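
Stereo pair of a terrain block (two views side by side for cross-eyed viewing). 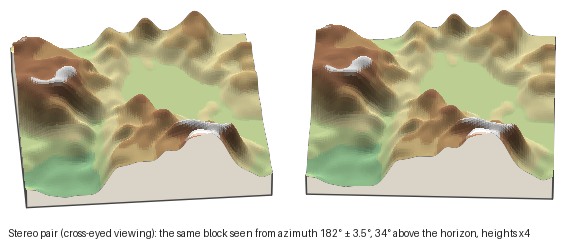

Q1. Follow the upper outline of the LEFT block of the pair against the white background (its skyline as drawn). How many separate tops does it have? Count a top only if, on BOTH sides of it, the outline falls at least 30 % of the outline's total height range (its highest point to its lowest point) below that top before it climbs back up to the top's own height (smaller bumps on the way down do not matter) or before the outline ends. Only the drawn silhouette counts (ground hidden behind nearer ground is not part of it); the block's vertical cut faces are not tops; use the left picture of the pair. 0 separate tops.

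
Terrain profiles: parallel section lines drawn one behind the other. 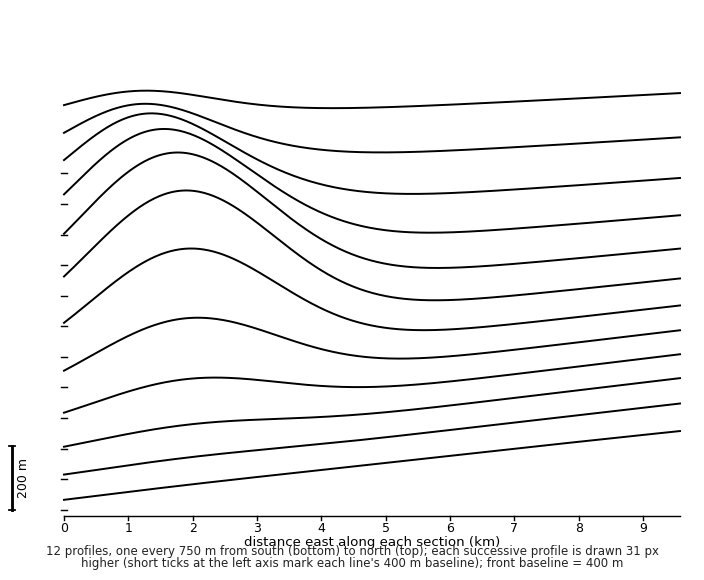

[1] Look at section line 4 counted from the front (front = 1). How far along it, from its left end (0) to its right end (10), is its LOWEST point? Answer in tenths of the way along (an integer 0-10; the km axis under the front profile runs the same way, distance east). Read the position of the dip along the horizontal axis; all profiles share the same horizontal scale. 0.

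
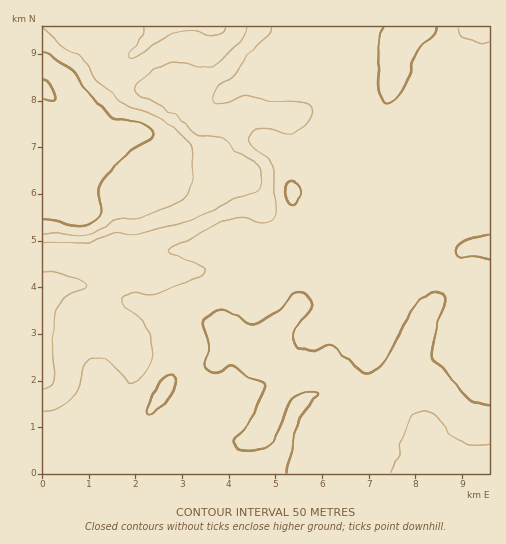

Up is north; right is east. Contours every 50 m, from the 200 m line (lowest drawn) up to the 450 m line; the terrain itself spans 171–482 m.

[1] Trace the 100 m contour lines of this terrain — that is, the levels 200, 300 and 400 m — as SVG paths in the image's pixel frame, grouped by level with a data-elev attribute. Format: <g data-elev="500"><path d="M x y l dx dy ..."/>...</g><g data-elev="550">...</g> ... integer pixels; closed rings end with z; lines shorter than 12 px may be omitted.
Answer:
<g data-elev="200"><path d="M43 100l9 2 2-2 1-3-5-14-4-3-3 0"/><path d="M43 51l30 20 15 22 22 23 6 3 15 1 8 2 11 6 3 6-2 3-23 16-26 26-3 11 2 21-2 6-4 4-8 4-9 1-25-6-10-1"/></g><g data-elev="300"><path d="M43 271l27 5 14 6 3 4-4 3-17 7-8 9-2 11-3 31 1 32-4 7-7 3"/><path d="M247 27l-2 8-6 8-13 13-12 8-10 4-23-5-15 1-19 10-9 9-3 5 4 6 33 19 22 18 8 4 21 3 13 12 18 12 6 7 2 6 0 9-4 7-5 3-21 5-41 21-53 14-7 1-17-1-33 9-38 0"/></g><g data-elev="400"><path d="M147 414l3 0 7-4 14-14 5-12 0-5-2-4-3 0-5 2-9 10-7 14z"/><path d="M489 404l-11-1-10-4-22-27-14-14 0-8 4-20 9-29 0-6-3-3-5-1-7 2-11 8-14 21-22 41-7 8-8 3-7-2-29-26-5 0-11 4-7 0-7-1-6-4-3-7 1-8 13-14 3-8-1-10-7-5-5-1-5 2-13 17-24 13-8-1-20-12-7-1-6 1-7 6-3 7 5 21-4 18 2 7 4 3 4 0 13-7 5 0 14 10 15 6 2 4-1 6-16 34-13 14-1 3 3 4 7 3 8 1 9-1 7-3 8-10 11-28 7-10 11-6 9-1 4 1 0 3-13 17-6 14-11 46"/><path d="M489 235l-25 6-6 5-2 6 1 4 3 2 14-1 15 3"/><path d="M291 205l4 0 2-2 5-10-2-8-7-4-4 2-3 7 1 9z"/><path d="M384 27l-6 18 1 21-1 18 4 15 2 3 4 1 7-4 8-9 5-11 8-26 5-7 13-11 2-8"/></g>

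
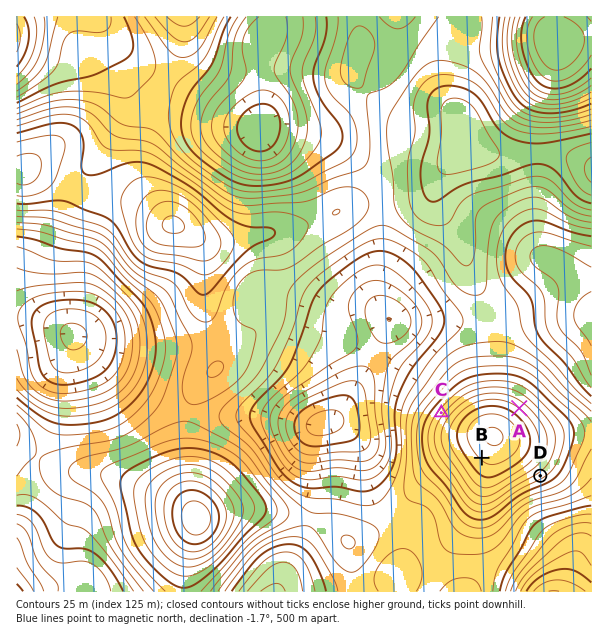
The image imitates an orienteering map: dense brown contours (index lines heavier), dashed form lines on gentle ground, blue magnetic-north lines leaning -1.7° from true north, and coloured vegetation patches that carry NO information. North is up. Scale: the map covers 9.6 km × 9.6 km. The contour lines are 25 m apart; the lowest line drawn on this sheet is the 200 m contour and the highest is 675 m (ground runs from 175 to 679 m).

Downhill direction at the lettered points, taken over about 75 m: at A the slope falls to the NE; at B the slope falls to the SW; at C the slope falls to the NW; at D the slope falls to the SE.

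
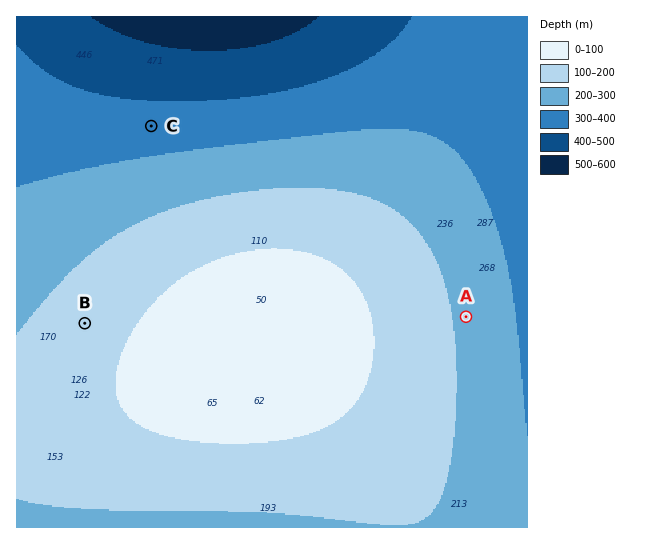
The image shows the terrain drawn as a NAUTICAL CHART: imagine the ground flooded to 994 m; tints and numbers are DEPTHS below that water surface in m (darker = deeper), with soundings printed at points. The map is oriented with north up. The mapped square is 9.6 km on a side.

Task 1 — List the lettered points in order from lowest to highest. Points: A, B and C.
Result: C A B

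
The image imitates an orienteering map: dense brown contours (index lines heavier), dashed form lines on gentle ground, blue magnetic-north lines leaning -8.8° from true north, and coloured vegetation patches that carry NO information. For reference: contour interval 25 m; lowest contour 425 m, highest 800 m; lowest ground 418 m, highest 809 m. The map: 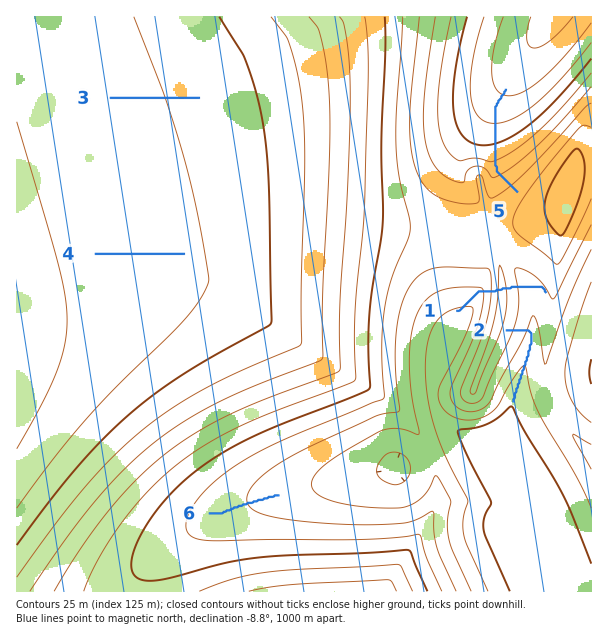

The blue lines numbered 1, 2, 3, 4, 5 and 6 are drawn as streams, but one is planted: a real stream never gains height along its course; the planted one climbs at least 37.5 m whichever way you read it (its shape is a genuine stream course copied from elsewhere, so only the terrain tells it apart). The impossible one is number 1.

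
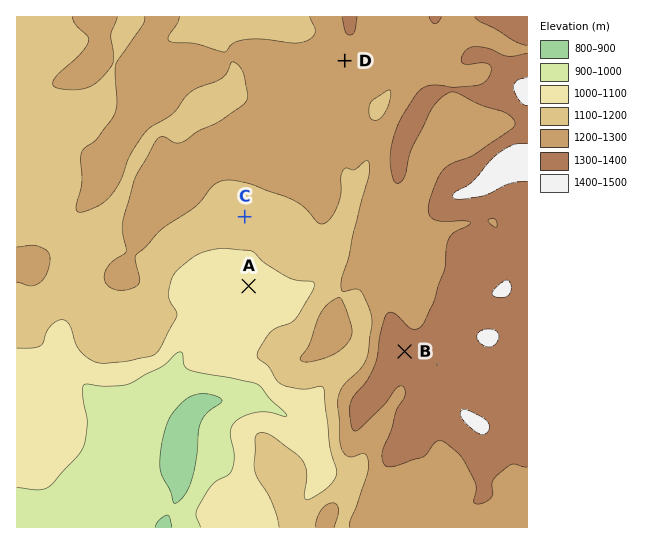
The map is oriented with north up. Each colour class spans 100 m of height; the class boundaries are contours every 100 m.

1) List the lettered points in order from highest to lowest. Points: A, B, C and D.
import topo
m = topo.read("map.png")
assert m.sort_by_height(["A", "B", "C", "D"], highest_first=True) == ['B', 'D', 'C', 'A']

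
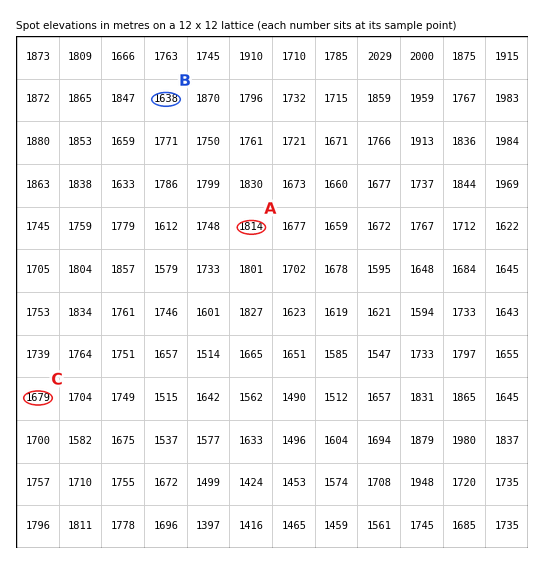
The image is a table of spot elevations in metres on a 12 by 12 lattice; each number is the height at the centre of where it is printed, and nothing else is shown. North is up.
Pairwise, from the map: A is above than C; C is above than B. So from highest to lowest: A C B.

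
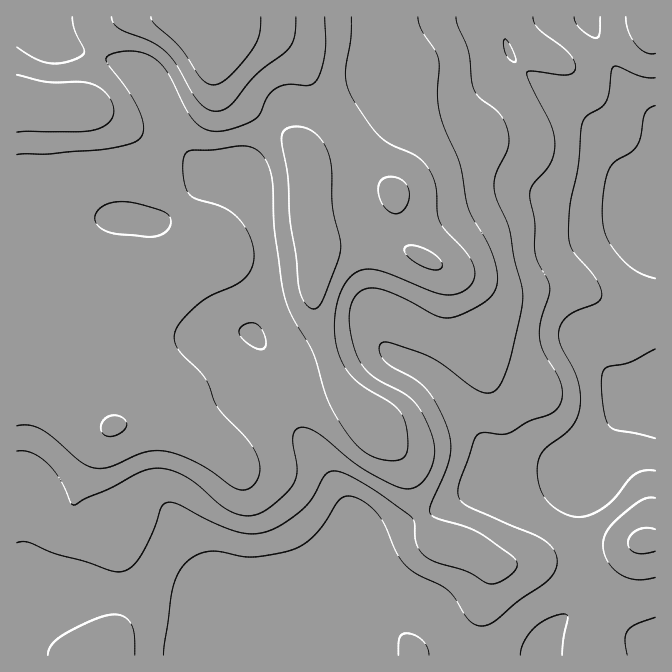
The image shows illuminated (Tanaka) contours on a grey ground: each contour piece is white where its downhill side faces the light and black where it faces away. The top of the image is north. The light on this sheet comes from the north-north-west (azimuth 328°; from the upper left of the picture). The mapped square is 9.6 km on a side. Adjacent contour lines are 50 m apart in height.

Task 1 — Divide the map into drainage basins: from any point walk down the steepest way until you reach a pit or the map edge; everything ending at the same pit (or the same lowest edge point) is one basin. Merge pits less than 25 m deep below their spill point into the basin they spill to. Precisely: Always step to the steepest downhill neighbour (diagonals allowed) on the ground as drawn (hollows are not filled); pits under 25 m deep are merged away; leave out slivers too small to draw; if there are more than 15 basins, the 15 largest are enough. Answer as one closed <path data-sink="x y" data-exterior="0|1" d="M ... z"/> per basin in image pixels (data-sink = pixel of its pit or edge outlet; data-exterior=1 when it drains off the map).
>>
<path data-sink="655 220" data-exterior="1" d="M655 16l-639 1 1 639 397 0 6-7 34-16 17-15 13-21 7-29-2-4-7-8-14-8 13-6 18-34 9-23 0-25-4-13-1-27-5-18-17-34-20-23-8-15-4-13 0-32-3-12-7-6 66 24 22 0 25-5 15 0 15 3 38 19 36 0z"/><path data-sink="655 398" data-exterior="1" d="M444 268l-3 0 5 5 3 12 2 40 7 15 20 23 16 30 9 27 1 27 4 13 0 25-9 23-18 34-13 6 30 16 20 0 61-13 36-3 27-7 13 0 1-231-36-2-38-19-15-3-15 0-25 5-22 0-48-17z"/><path data-sink="655 645" data-exterior="1" d="M655 541l-13 0-27 7-36 3-61 13-20 0-11-5 4 9-2 14-11 28-20 19-38 20-6 6 241 1z"/><path data-sink="242 177" data-exterior="0" d="M215 61l-2 1 0 13-7 20-7 9-12 9-35 15-15 0-19-9-4 1 11 6 19 17 34 54 38 35 7 13 1 13 8-5 45-5 35-9 1-4-5-20-2-50-8-20-23-22-31-19-20-17-5-9z"/>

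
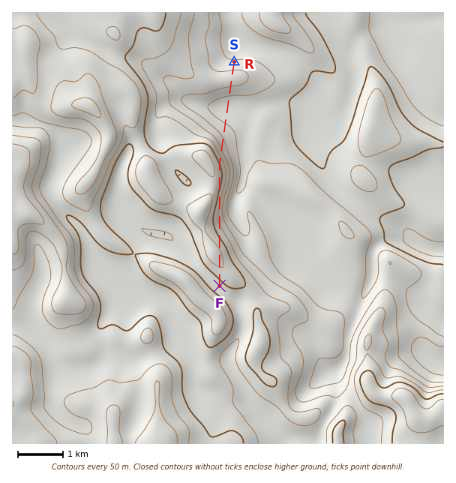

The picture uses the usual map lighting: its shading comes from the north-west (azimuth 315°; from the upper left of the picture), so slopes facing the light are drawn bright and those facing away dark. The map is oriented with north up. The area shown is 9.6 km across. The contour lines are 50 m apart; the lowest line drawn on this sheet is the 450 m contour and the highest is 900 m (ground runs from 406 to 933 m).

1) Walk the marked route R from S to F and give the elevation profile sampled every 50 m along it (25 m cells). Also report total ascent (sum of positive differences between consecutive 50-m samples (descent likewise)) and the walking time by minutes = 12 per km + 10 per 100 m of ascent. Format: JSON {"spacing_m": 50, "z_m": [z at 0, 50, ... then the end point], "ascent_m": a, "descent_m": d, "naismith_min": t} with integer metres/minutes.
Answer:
{"spacing_m": 50, "z_m": [562, 573, 584, 594, 603, 611, 616, 619, 619, 616, 609, 601, 589, 577, 564, 552, 542, 534, 528, 525, 523, 523, 525, 527, 530, 534, 540, 546, 553, 560, 568, 576, 583, 590, 598, 605, 613, 622, 632, 643, 657, 672, 688, 705, 723, 739, 752, 761, 767, 771, 773, 774, 773, 771, 767, 762, 756, 749, 741, 734, 727, 719, 713, 706, 699, 692, 687, 684, 682, 683, 686, 691, 697, 704, 712, 720, 728, 736, 745, 755, 765, 776, 786, 795, 802, 807, 811, 813, 813, 811, 808, 803, 797, 789, 781, 771, 761, 751, 742, 735, 730], "ascent_m": 438, "descent_m": 269, "naismith_min": 104}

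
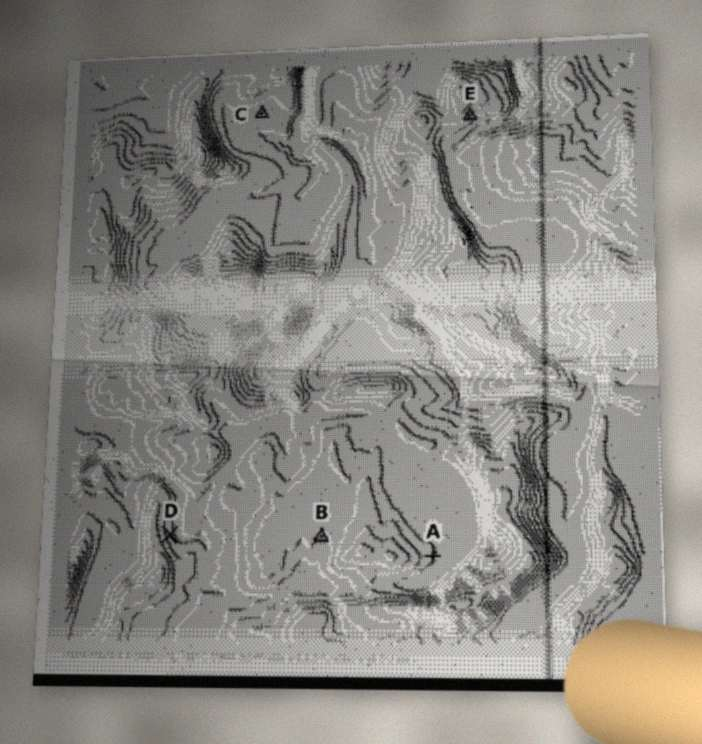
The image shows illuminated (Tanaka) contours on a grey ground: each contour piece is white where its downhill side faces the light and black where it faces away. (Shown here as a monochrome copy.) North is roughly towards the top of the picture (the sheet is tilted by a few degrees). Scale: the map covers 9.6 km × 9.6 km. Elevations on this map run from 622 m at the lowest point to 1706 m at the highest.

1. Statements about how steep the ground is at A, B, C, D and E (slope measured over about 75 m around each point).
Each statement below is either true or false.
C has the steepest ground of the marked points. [false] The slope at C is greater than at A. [false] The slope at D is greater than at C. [true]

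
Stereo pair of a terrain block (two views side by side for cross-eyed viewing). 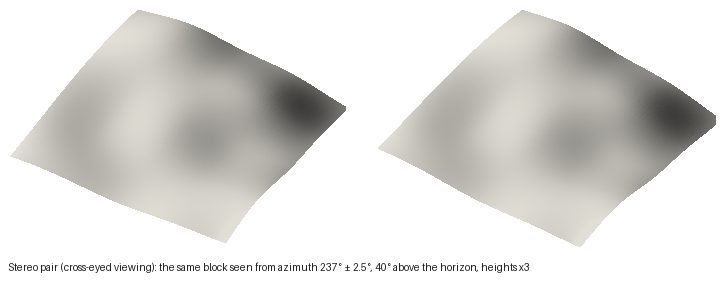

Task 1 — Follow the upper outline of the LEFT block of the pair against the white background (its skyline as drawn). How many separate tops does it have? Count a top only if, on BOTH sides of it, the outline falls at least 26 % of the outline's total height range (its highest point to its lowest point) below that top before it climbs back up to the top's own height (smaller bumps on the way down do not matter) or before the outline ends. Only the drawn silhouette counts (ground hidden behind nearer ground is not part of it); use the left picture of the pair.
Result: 1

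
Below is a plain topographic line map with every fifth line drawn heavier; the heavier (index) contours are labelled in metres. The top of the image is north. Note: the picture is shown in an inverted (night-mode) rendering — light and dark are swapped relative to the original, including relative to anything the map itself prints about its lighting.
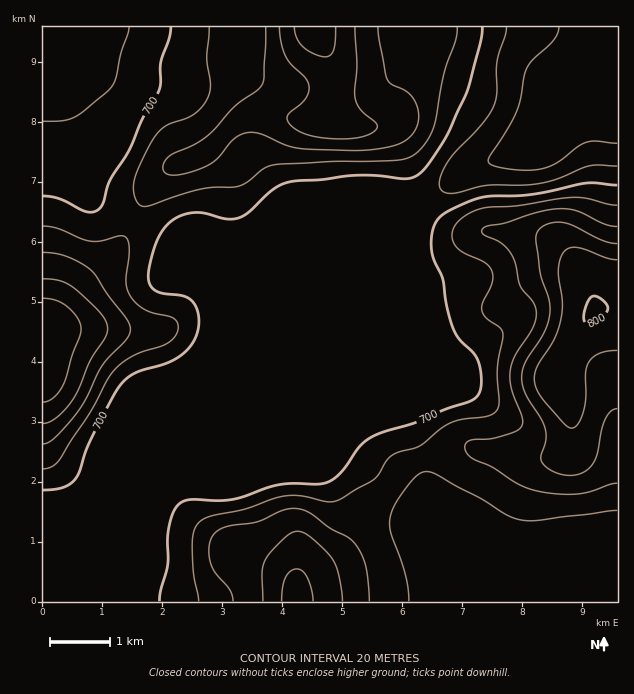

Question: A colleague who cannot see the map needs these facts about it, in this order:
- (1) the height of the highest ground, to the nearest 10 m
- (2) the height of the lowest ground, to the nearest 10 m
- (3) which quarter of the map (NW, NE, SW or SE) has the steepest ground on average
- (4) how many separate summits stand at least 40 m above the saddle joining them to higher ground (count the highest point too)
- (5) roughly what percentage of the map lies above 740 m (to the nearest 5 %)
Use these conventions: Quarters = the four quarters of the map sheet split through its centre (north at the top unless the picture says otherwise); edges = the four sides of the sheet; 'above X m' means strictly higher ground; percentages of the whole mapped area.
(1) About 800 m is the highest elevation on the sheet.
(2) About 650 m is the lowest elevation on the sheet.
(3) The north-east quarter is the steepest part of the map.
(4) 4 summits rise at least 40 m above their surroundings.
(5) Roughly 20 % of the ground is higher than 740 m.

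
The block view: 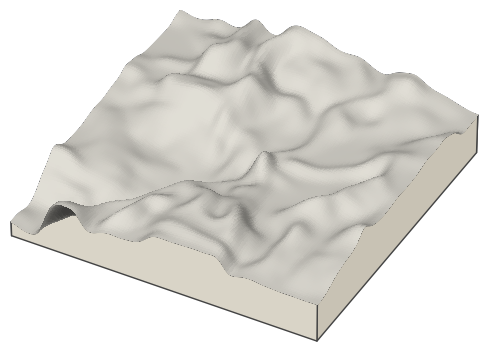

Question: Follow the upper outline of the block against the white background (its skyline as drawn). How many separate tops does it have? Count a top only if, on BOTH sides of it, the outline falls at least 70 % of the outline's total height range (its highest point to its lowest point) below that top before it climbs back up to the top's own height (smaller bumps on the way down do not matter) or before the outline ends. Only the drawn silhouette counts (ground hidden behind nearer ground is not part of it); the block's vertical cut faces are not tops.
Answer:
0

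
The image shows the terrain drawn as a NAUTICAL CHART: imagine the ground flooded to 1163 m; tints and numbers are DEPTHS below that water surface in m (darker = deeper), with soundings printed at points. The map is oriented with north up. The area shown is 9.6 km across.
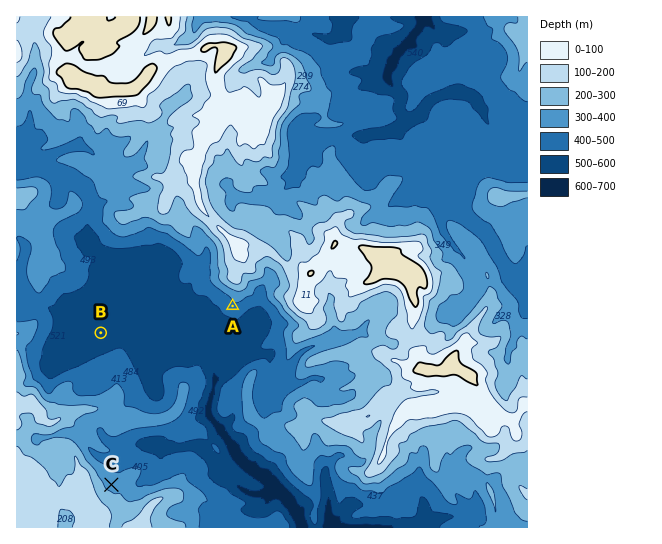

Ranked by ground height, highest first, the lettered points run C A B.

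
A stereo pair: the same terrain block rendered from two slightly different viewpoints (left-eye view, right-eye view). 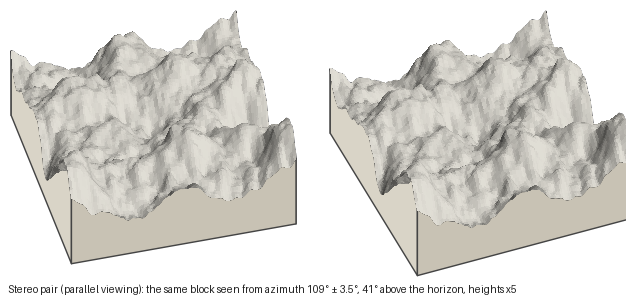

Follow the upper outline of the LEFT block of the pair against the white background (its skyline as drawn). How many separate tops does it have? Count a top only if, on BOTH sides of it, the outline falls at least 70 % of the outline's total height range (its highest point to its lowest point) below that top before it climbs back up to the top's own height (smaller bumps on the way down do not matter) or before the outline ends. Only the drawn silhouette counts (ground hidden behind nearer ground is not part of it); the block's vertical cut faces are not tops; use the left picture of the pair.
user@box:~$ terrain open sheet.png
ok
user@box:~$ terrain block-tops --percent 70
0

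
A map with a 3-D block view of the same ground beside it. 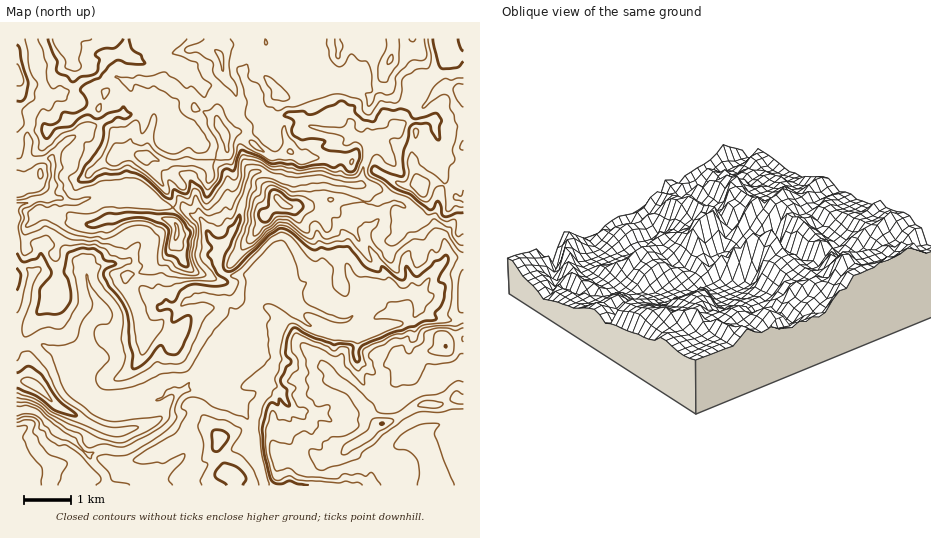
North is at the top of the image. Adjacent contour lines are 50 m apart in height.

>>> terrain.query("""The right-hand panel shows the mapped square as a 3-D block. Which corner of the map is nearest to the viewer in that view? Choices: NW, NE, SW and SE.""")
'SE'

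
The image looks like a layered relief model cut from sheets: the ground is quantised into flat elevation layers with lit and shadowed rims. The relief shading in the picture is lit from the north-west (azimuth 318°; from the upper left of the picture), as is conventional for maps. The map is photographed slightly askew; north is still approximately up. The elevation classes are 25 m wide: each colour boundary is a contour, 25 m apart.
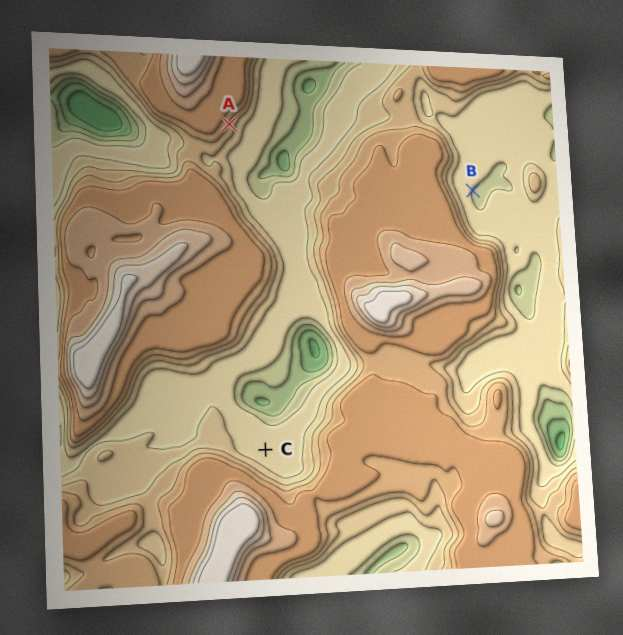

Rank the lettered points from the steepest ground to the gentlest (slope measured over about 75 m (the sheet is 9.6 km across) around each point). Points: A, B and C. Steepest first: A B C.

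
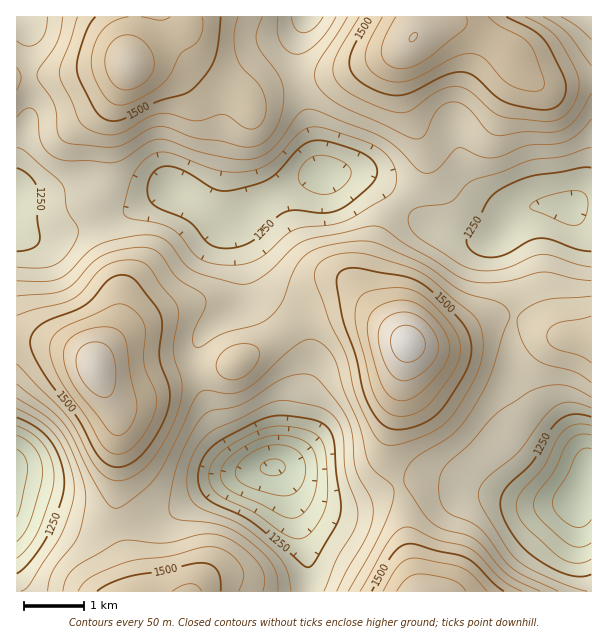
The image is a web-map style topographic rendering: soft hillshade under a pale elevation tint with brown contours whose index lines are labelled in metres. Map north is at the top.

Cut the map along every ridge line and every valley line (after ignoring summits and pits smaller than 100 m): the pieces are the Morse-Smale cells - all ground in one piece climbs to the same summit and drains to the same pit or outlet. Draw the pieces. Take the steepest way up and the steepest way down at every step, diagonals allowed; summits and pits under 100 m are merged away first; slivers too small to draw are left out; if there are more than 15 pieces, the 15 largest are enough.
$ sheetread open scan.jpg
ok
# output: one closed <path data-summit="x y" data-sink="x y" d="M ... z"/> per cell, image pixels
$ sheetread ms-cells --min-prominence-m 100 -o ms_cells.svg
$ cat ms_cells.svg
<path data-summit="129 63" data-sink="323 174" d="M185 30l-42 24-15 11-19 57-3 55-10 27 3 18 26-8 43-24 8 0 48 32 12 0 30-23 37-19 19-7-6-14-16-76-7-1-23 6-13 6-9 8-11-11-34-21-11-11-10-15z"/><path data-summit="408 344" data-sink="576 500" d="M515 318l-27 1-32 17-24 7-24 1-10 60-8 33-2 13 2 12 9 24 21-6 17 0 88 24 38 0 14-4 7-24 8-5 0-132-35-3-24-12z"/><path data-summit="413 38" data-sink="569 207" d="M450 20l-13 2-17 8-12 14-6 13 1 38 6 19 12 24 5 17-2 16-8 14-14 18 18 17 15 9 32 11 21 0 12-6 19-22 8-4 15-3 27 3 9-4 13-2 1-122-19 0-16 5-15 0-15-9-16-23-8-7-36-21z"/><path data-summit="96 368" data-sink="323 174" d="M176 190l-8 0-43 24-27 8 20 57 2 36-8 21-16 26 0 6 8 18 15 10 13 0 45-18 57-14 64-43 0-3-7-8-24-14-11-9-18-53 0-13-14 1z"/><path data-summit="408 344" data-sink="569 207" d="M591 202l-13 2-9 4-18-3-24 3-8 4-19 22-12 6-21 0-32-11-15-9-19-18-15 17-8 20-11 39 1 13 12 21 28 31 24 0 12-3 50-22 27 1 42 18 28 1z"/><path data-summit="96 368" data-sink="273 467" d="M299 320l-24 18-41 26-57 14-45 18-13 0-15-9 11 23 3 13 0 56-3 28 2 21 47-11 58-36 20-7 24-6 9 0 8-6 9-15 4-13 5-33 9-29-2-25z"/><path data-summit="422 591" data-sink="576 500" d="M591 472l-7 4-7 24-14 4-38 0-88-24-17 0-19 4-3 2 6 21 4 39 10 45 173 1z"/><path data-summit="408 344" data-sink="273 467" d="M353 306l-24 2-21 8-8 5 8 26 2 25-9 29-3 25-6 21-9 15-7 5 29 29 24 9 27-1 42-19-8-23-2-12 2-13 8-33 10-62-33-26z"/><path data-summit="189 591" data-sink="273 467" d="M276 468l-10 0-29 7-18 7-40 28-15 7-45 11-1 5 14 43 1 15 173 1 2-7-1-31-19-68-5-10z"/><path data-summit="96 368" data-sink="17 470" d="M30 340l-14 1 0 165 71 23 26 0 3-2-1-20 3-28 0-56-8-24-12-22-4-14-5-5-27-12z"/><path data-summit="408 344" data-sink="323 174" d="M360 174l-42 0-15 6-49 26-16 15-2 7 20 59 11 9 24 14 8 10 30-12 24-2 18 7 27 21 0-2-24-29-6-12-1-13 13-47 6-12 14-18-19-17z"/><path data-summit="129 63" data-sink="17 201" d="M128 64l-63 10-44 2-5 2 1 152 19 8 12 0 50-17-2-17 10-27 3-55 19-54z"/><path data-summit="413 38" data-sink="323 174" d="M405 46l-15 9-31 12-29 9-30 5 0 8 20 82 3 3 42 1 16 9 20 18 19-22 6-16-2-17-15-33-6-19-1-38z"/><path data-summit="96 368" data-sink="17 201" d="M98 222l-50 16-12 0-20-7 0 108 46 7 19 8 8 4 6 8 5-13 16-26 4-12-2-36z"/><path data-summit="422 591" data-sink="273 467" d="M281 470l-1 3 4 6 6 16 17 59 1 38 110-1-10-45-5-48-5-12-42 18-27 1-24-9z"/>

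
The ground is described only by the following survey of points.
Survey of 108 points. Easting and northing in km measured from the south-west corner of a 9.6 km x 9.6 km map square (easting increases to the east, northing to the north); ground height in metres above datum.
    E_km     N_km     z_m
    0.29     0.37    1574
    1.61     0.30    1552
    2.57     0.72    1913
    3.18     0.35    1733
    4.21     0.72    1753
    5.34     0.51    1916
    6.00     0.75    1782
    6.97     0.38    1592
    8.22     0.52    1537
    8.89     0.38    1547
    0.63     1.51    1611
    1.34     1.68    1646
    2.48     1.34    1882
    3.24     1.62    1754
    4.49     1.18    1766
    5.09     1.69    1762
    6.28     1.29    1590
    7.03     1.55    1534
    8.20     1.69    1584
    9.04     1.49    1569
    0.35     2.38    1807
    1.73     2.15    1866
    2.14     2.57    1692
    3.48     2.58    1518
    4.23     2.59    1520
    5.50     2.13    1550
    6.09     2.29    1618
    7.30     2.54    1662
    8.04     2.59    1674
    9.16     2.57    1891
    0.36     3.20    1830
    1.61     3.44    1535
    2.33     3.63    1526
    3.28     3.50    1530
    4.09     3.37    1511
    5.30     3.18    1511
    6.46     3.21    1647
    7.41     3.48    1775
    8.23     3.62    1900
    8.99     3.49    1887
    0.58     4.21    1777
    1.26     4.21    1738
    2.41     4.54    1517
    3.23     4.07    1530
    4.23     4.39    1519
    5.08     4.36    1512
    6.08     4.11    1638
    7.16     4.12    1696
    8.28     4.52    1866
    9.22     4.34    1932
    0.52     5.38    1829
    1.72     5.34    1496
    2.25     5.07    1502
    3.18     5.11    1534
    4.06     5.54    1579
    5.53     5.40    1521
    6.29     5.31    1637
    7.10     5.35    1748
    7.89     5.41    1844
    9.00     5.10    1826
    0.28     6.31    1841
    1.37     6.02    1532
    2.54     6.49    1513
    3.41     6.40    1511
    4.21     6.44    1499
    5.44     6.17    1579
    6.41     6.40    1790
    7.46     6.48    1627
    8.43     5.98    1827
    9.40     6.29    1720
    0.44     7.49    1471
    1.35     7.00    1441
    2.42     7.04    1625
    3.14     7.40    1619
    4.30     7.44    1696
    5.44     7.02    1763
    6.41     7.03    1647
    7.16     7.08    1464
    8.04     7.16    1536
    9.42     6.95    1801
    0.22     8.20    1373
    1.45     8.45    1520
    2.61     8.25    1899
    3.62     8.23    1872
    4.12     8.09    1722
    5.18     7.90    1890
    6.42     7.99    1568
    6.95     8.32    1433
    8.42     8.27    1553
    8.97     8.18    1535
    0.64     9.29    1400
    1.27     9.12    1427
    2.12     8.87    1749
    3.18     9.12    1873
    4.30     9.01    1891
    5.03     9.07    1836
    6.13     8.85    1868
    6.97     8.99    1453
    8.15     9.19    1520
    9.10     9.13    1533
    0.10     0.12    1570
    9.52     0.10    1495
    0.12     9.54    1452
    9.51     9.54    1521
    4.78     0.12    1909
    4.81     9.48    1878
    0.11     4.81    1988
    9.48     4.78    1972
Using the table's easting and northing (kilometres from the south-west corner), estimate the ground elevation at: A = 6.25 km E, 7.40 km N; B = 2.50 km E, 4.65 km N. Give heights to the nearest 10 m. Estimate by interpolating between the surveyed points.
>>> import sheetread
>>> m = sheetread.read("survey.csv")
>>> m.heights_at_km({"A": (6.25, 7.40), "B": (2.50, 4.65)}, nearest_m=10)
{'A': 1690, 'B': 1510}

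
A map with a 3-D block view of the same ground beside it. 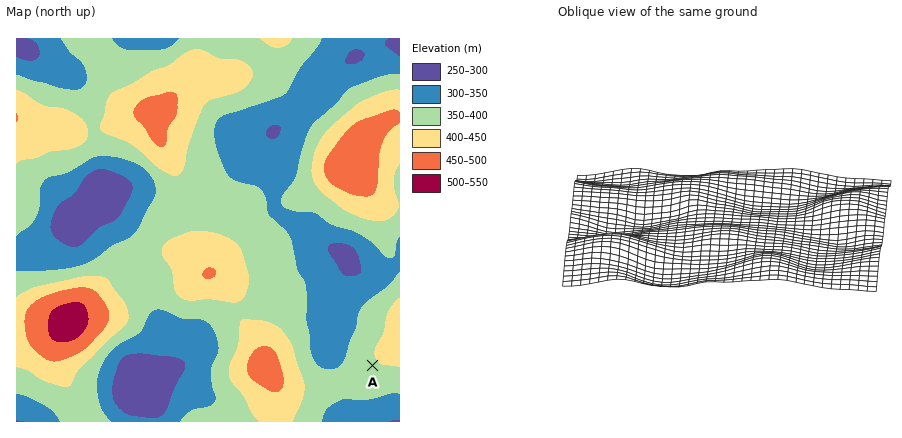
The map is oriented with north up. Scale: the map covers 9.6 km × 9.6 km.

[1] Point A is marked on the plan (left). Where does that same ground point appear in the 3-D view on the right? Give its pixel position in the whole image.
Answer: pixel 856 266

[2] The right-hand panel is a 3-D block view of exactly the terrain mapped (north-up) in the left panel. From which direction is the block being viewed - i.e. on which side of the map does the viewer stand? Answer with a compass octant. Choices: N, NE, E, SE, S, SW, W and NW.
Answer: S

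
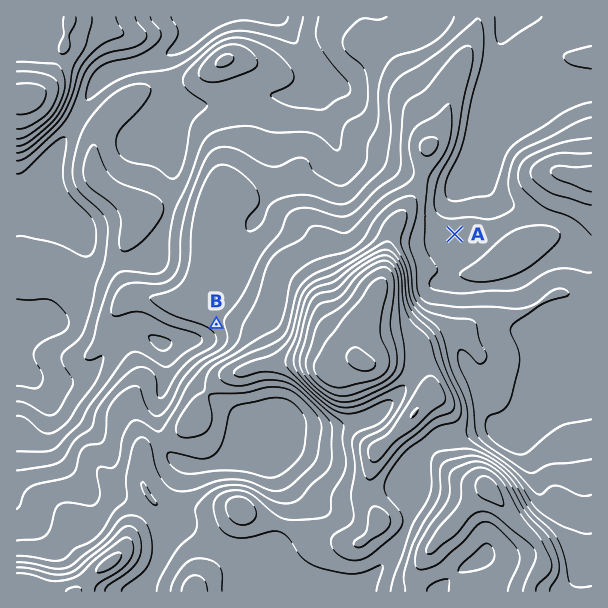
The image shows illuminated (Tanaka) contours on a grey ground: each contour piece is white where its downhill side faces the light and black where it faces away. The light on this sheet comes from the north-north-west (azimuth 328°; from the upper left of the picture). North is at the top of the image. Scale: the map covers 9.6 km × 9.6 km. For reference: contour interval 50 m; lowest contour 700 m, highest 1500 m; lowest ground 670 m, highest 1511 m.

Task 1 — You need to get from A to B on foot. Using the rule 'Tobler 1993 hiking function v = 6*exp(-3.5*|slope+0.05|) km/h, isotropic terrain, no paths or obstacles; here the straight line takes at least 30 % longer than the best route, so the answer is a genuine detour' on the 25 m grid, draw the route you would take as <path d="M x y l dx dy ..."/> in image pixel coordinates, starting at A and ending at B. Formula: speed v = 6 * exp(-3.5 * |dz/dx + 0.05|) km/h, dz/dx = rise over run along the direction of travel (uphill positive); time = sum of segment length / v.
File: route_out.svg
<path d="M455 234l-47 0-9 5-12 0-54 27-16 0-30 15-3 3-18 9-11 10-36 18-3 3"/>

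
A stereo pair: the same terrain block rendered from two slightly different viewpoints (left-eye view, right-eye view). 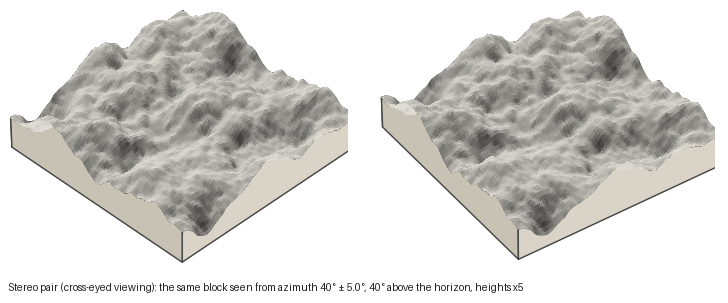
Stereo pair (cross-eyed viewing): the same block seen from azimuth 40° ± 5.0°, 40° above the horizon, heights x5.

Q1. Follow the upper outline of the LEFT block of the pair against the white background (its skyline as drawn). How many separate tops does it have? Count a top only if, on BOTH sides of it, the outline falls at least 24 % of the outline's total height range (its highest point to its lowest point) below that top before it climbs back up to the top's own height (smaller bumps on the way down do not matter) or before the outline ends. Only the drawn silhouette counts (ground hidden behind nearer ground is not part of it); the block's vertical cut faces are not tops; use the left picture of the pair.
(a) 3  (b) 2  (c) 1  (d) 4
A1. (c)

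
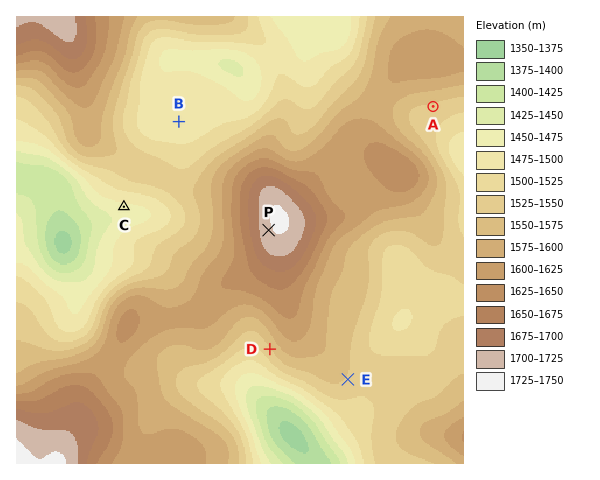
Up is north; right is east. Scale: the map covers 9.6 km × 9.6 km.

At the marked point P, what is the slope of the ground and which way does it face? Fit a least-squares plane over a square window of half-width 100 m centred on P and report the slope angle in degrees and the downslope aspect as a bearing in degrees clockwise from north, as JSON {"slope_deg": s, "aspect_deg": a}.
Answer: {"slope_deg": 4, "aspect_deg": 256}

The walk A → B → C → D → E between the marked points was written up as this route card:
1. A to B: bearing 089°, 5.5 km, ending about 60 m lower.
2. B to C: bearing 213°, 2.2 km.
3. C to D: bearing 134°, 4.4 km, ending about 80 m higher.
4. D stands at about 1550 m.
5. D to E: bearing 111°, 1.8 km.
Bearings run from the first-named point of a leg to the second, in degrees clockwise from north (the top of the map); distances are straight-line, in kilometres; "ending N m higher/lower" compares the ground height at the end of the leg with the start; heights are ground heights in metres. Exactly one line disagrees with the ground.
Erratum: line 1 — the bearing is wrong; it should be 267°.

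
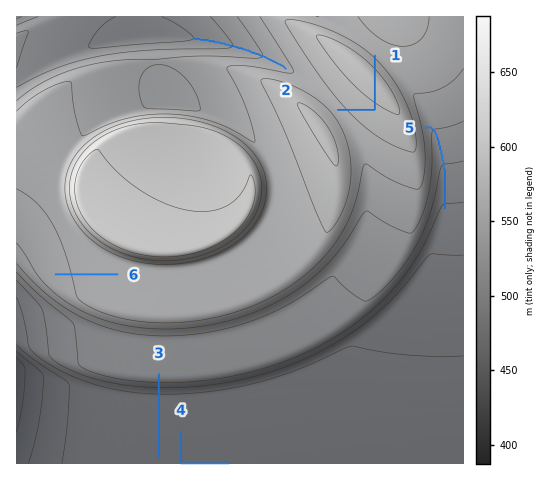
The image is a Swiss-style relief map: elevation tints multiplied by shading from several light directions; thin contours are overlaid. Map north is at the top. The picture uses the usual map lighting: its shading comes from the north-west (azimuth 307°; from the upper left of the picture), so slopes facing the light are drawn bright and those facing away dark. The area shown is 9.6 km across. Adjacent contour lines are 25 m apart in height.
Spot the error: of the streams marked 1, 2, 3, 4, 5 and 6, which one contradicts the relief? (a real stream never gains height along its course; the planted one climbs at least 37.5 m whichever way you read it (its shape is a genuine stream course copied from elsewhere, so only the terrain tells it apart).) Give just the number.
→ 1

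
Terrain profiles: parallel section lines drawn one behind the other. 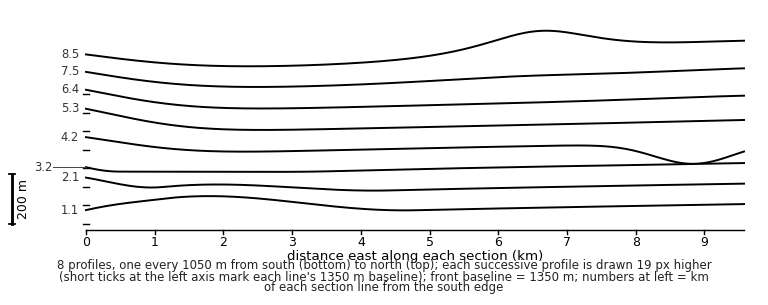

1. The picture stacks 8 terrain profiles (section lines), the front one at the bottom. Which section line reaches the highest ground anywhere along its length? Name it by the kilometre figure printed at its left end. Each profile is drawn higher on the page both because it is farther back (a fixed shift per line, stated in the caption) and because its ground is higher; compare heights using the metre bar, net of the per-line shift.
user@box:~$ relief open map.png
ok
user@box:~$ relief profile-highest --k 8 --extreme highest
8.5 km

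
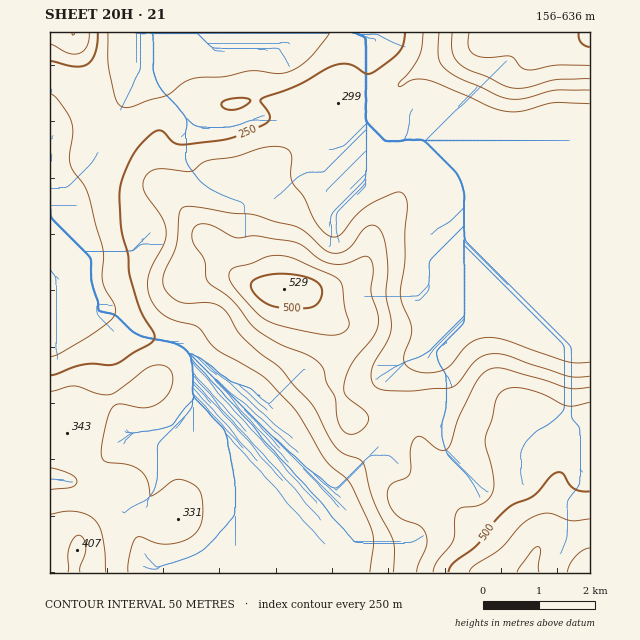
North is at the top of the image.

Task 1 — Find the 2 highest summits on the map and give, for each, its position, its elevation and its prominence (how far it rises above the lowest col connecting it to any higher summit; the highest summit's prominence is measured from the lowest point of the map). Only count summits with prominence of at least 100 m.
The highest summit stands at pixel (284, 289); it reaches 529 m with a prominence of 142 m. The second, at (77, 550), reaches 407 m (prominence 130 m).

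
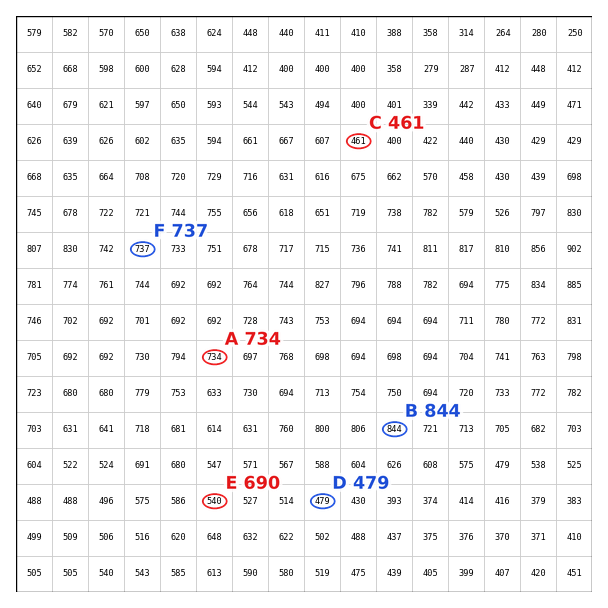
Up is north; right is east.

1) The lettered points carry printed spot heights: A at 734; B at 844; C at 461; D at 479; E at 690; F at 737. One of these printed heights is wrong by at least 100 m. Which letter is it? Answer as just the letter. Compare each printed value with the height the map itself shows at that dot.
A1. E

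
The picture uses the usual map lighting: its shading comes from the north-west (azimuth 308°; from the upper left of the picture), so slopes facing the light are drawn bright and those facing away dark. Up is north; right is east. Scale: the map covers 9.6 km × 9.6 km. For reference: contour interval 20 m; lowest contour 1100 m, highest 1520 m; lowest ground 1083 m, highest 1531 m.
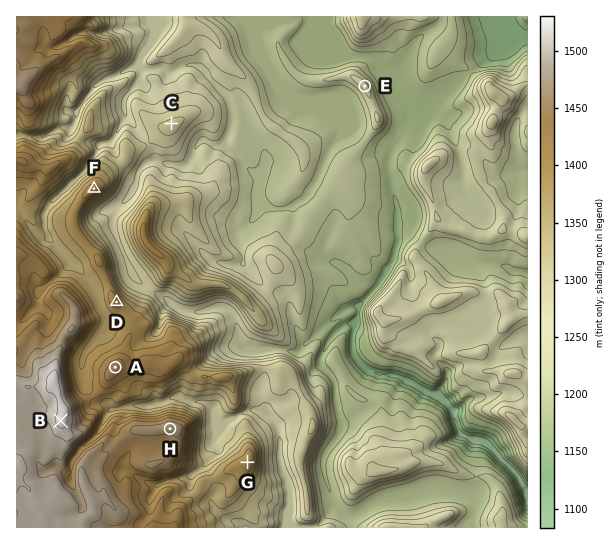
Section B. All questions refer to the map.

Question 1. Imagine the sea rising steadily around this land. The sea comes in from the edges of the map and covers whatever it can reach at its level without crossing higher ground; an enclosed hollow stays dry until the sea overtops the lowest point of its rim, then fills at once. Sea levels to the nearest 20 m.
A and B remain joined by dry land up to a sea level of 1400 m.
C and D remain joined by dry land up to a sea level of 1280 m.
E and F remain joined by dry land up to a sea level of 1200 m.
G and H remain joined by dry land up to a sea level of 1360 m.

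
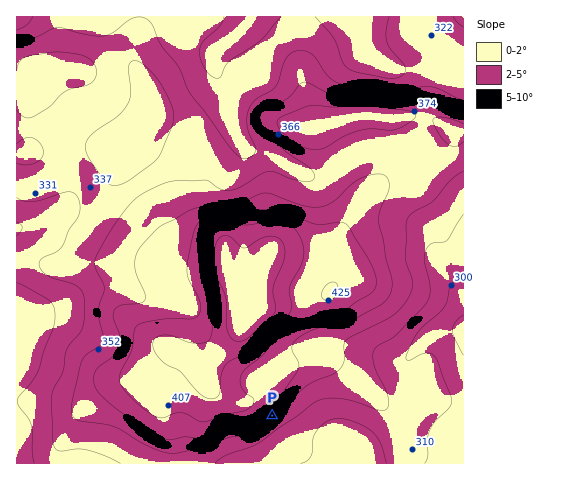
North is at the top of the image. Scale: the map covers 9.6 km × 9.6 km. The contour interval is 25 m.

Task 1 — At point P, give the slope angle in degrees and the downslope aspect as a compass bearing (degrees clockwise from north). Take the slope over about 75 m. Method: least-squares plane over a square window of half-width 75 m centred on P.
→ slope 7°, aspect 140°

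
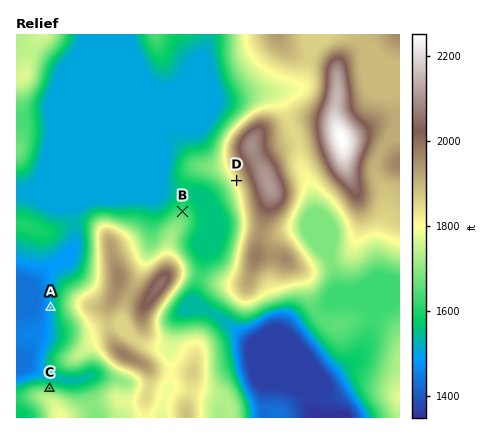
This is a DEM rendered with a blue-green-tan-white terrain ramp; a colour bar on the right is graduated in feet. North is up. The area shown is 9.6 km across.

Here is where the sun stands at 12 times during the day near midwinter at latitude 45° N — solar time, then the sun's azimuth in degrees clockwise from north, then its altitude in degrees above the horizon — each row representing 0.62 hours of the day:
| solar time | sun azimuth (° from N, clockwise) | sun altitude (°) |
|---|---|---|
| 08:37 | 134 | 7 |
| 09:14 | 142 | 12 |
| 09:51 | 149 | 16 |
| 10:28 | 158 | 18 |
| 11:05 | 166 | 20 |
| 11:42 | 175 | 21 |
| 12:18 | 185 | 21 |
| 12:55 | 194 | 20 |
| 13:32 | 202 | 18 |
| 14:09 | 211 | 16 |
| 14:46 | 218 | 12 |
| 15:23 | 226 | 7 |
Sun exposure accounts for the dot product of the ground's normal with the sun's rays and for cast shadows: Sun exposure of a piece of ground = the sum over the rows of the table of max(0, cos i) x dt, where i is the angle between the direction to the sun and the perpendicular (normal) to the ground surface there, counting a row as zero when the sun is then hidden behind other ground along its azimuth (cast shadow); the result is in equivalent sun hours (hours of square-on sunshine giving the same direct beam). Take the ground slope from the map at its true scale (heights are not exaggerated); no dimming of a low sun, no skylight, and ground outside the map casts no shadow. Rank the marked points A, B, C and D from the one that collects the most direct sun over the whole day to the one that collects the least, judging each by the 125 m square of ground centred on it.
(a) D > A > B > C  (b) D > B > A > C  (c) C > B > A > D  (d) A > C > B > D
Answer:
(a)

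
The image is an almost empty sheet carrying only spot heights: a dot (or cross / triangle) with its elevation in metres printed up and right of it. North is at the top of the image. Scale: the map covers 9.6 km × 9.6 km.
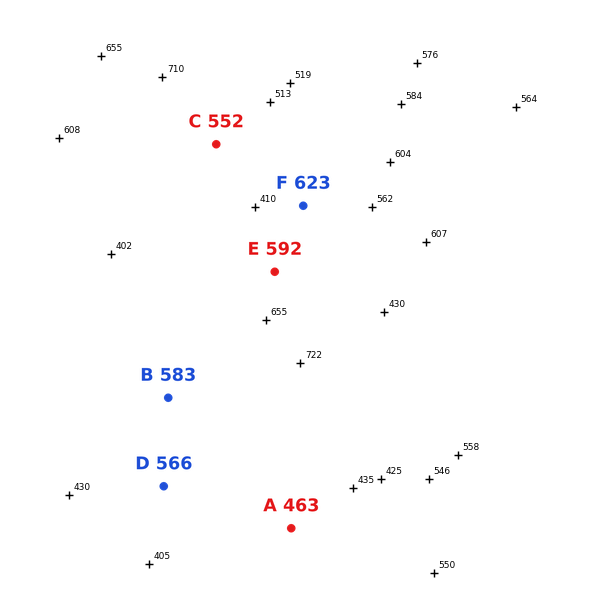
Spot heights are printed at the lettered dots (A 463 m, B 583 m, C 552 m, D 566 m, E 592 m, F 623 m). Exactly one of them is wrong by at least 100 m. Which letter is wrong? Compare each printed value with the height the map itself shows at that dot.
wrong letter F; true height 498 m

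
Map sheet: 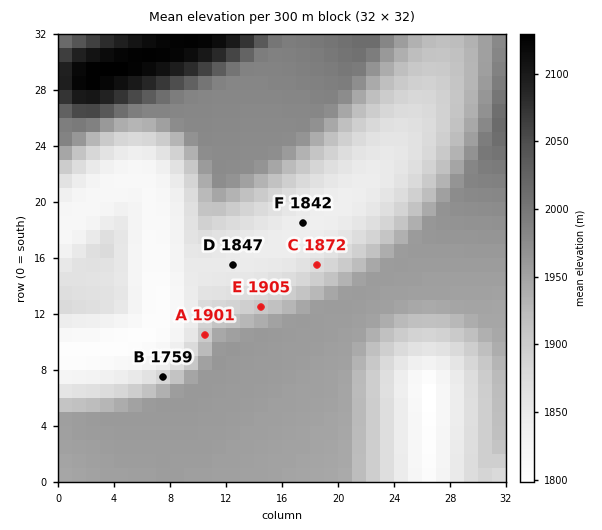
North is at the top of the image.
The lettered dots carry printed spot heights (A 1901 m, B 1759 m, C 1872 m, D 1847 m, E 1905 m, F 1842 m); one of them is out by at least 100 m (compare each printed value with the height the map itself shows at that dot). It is B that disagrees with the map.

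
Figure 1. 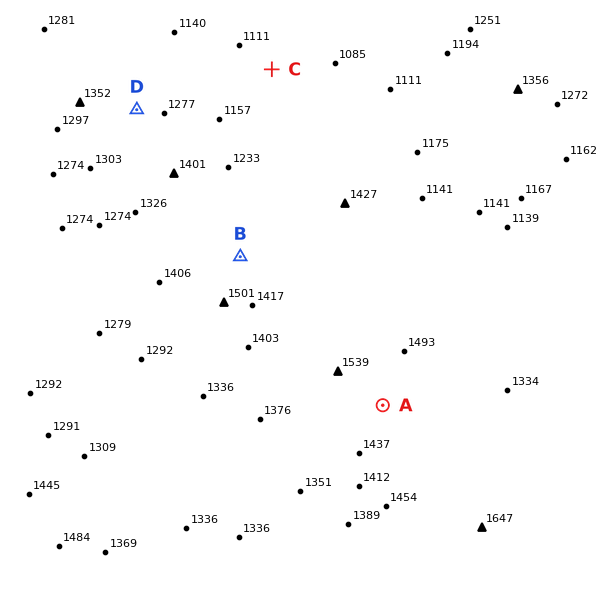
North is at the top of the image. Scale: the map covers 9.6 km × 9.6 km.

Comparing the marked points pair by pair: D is higher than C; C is lower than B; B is lower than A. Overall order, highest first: A B D C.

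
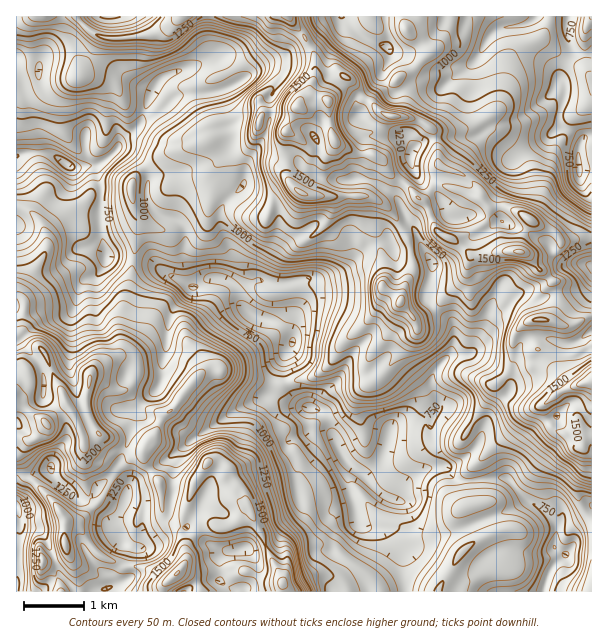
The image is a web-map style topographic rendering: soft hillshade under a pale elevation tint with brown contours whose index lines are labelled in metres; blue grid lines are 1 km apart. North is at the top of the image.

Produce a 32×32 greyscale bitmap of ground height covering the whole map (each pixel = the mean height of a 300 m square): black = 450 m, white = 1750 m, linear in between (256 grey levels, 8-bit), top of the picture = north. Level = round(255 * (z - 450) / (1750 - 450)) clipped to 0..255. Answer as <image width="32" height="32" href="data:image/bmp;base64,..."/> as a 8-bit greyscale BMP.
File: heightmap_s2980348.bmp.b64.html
<image width="32" height="32" href="data:image/bmp;base64,Qk02CAAAAAAAADYEAAAoAAAAIAAAACAAAAABAAgAAAAAAAAEAAATCwAAEwsAAAABAAAAAAAAAAAAAAEBAQACAgIAAwMDAAQEBAAFBQUABgYGAAcHBwAICAgACQkJAAoKCgALCwsADAwMAA0NDQAODg4ADw8PABAQEAAREREAEhISABMTEwAUFBQAFRUVABYWFgAXFxcAGBgYABkZGQAaGhoAGxsbABwcHAAdHR0AHh4eAB8fHwAgICAAISEhACIiIgAjIyMAJCQkACUlJQAmJiYAJycnACgoKAApKSkAKioqACsrKwAsLCwALS0tAC4uLgAvLy8AMDAwADExMQAyMjIAMzMzADQ0NAA1NTUANjY2ADc3NwA4ODgAOTk5ADo6OgA7OzsAPDw8AD09PQA+Pj4APz8/AEBAQABBQUEAQkJCAENDQwBEREQARUVFAEZGRgBHR0cASEhIAElJSQBKSkoAS0tLAExMTABNTU0ATk5OAE9PTwBQUFAAUVFRAFJSUgBTU1MAVFRUAFVVVQBWVlYAV1dXAFhYWABZWVkAWlpaAFtbWwBcXFwAXV1dAF5eXgBfX18AYGBgAGFhYQBiYmIAY2NjAGRkZABlZWUAZmZmAGdnZwBoaGgAaWlpAGpqagBra2sAbGxsAG1tbQBubm4Ab29vAHBwcABxcXEAcnJyAHNzcwB0dHQAdXV1AHZ2dgB3d3cAeHh4AHl5eQB6enoAe3t7AHx8fAB9fX0Afn5+AH9/fwCAgIAAgYGBAIKCggCDg4MAhISEAIWFhQCGhoYAh4eHAIiIiACJiYkAioqKAIuLiwCMjIwAjY2NAI6OjgCPj48AkJCQAJGRkQCSkpIAk5OTAJSUlACVlZUAlpaWAJeXlwCYmJgAmZmZAJqamgCbm5sAnJycAJ2dnQCenp4An5+fAKCgoAChoaEAoqKiAKOjowCkpKQApaWlAKampgCnp6cAqKioAKmpqQCqqqoAq6urAKysrACtra0Arq6uAK+vrwCwsLAAsbGxALKysgCzs7MAtLS0ALW1tQC2trYAt7e3ALi4uAC5ubkAurq6ALu7uwC8vLwAvb29AL6+vgC/v78AwMDAAMHBwQDCwsIAw8PDAMTExADFxcUAxsbGAMfHxwDIyMgAycnJAMrKygDLy8sAzMzMAM3NzQDOzs4Az8/PANDQ0ADR0dEA0tLSANPT0wDU1NQA1dXVANbW1gDX19cA2NjYANnZ2QDa2toA29vbANzc3ADd3d0A3t7eAN/f3wDg4OAA4eHhAOLi4gDj4+MA5OTkAOXl5QDm5uYA5+fnAOjo6ADp6ekA6urqAOvr6wDs7OwA7e3tAO7u7gDv7+8A8PDwAPHx8QDy8vIA8/PzAPT09AD19fUA9vb2APf39wD4+PgA+fn5APr6+gD7+/sA/Pz8AP39/QD+/v4A////AHufqamioKzR6djKvLzH5dKKbGdgWUtYamZfVVJDLkBef7WzuqysqrfX58a6v8LaunVnYVhMRUtgamFeXVIzL05/qsS6rZaSm7nWv7WvwMCgaF5RQ0A/RFJnaWJeVjUtR3OVxL6fj5ikucbKzsvNpX1fTjkxODxDUFxgZmdcPjpQcJzEs6SUmam6yMnO18iQYVJFMTAvKzlTY2NeVkc9QVqLrqaip5yWrbjJytHVtYFVTkMsJx4hMU5aXVxLRkpXbKmenbWxqKKzscDS08mkdVFKOCEbIicuPEhTTUhcaHybw6epzcWztrmio8vNtJZjSz0nGiYjLTQ8UV1gXnGHqMPW2MXV1L+zwKeMkp2Ld1FALx0mMiQtOkVkY2p6jKrD0tXm1tjKrqewrpd/bGldRjYnJDY6Ky46PlRqcJOvvsTQ2s3Z1L+ppaGvrZFyVUQ8KyIxT1pSQ0A+SGyGn77RydDVyNHLyrSrlZexqZVrSD8/REZgeXVhT05ig52crcLW6dHJu7zJtq2YjKCsp3tLLjFMZGd8fnZkVmp6jqOxusDRvsimnK6wqZCDl5iFYkEiGj5tdn6DiYpuZW6DqrW2srOpnYF8g5KOg3qIcFU6Jh4bN2N+g46eq4l1fYaru7y8r5aDa2Nrenp4cGpROB4aISU1VXONo7emjYqUj567w7uxkX5lUlVobmdbOTIsIy80MzpObZG5vJSVoKaXmqSyr517bllHP09dSjcwKSgwNT0+QFJwkKynmJKvuKmhtL6piGZqUUAzN1RGR0lHRUlUaHNuc3+NlZmUlrvMztLXvZ6BT2FPOzNBW1pcWWFZYnuFk5aSjpCRnJzBy8fO1cy5taFHUkY+Nk5mZF9gb22Cmpuhn6CWmZuhq7+0ubm7zbyjkEhEPj04VXBiZWt4d4GWpb3Fwbe1sqe7srG5vLqxnIFaMTwyLzdWdGVtcXt7d4y22tHCuLews7G1urukioeEVDAaJhQVJUNiaHB1fH99lsXIw8K3ub+kobi1onllamdCIRQWGSYqKUNld3+DgYicw8vQ2s3DupmZrZuGbWFbTjwkLy41KzI2PlZvf4aEja/N3tLfvrGqmqCgiHt0aVg/OS4+QEU/QElLSFNoen+JssLm4tyyrryzn4t8eHttVkQ8Q0pPWV5cX1RESVNaYHahruHn4r2wl4uAcG1qcGxUPTpJTVFre3JmWUhFTlZXV3WWt9bMx5uCiXxrY2FkZFZAOUtNUWZ4dG1saVpPUFNdcY6lxb2jhXV7gndjVVpcU0ZBRl5daneKkpKUkG5ZWmuJorG7l3x1bn6FgG9ZT1RUTkBJfIB+jYR8hZisoIKMnK7DyKB8cHh3ioR2bV9NSEdKO1M="/>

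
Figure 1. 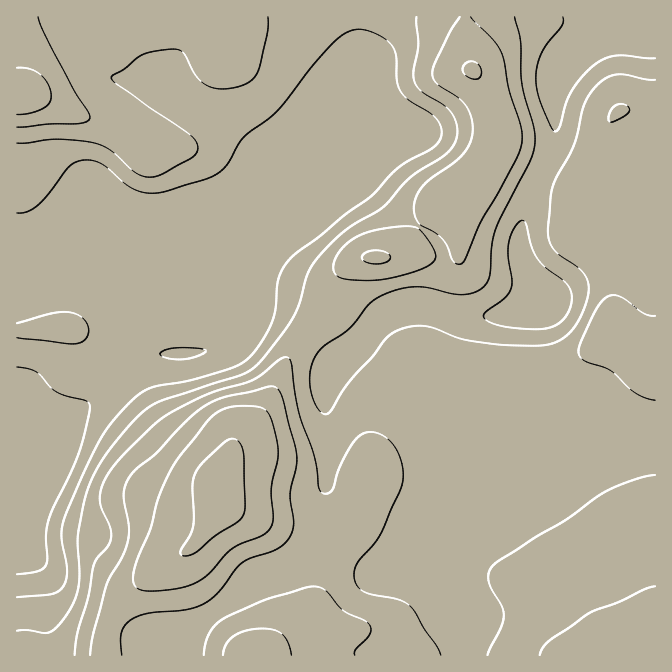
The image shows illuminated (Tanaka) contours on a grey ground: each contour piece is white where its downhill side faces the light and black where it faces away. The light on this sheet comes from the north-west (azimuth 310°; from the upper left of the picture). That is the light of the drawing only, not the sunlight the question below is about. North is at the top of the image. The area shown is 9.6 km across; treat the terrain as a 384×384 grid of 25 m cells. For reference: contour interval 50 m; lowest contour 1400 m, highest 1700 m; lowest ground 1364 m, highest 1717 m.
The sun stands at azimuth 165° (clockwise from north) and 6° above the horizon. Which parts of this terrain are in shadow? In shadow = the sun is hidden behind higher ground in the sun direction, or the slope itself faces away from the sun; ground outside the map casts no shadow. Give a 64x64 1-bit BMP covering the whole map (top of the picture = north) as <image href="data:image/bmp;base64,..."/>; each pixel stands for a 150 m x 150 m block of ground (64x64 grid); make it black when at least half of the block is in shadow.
<image width="64" height="64" href="data:image/bmp;base64,Qk0+AgAAAAAAAD4AAAAoAAAAQAAAAEAAAAABAAEAAAAAAAACAAATCwAAEwsAAAIAAAAAAAAA////AAAAAAAAAAAAAAAAAAAADgAAAAAAAgAfgAAAAAAHAA+AAAAAAI8AD8AAAAAA/wAP4DgAAAD/AAfgOAAAAP8AAAAAAAAA/uAAAAAAAAD88AAAAAAAAMD4AAAAAAAAAPgAAAAAAAAAcAAAAAAAAAwAAAAAAAAAHAAAAAAAAYAeAAAAAAAA8B8AAAAAAAD/H8AAAAAAAH8f8wAAAAAAPw//wAAAAAAPD//gAAAAAAAP/+AAcAAAAAf/8AAgAAAAB//4AAAAAAAH//8AAAAAAAP//4AAAAAAAf//wAAAAAAB///AAAAAAAD//8AAAAAAAH//4AAAAAAAP//gAAD+AAAf//AAD/+AAA//8AAf/8AAD//wAc//4AAH//ABAf/wAAf/4AAAH/AAB//AAAAH8AAD/AAAAAHgAAHwAAAAAAAAAOAfAAAAAAAAAB/gAAAAAAAAH/wAAAAAAAAf/AAAAAAAAB/8AAAAAAAAD/wAAAAAAAAP/gAAAAAAAAf/gAAAAAAAB//gAAAAAAAH//gGAAAAAAP//AcAAAAAAf/8AwAAAAAA//wDgAAAAAAP+AMAAAAAAAfwAQAAAAAAA+AAAAAAAAAAAADAAAAAAAAAAf8AAAAAAAAB/4AAAAAAAAH/gAAAAAAAAf8AAAAAADAB/wAAAAAAAAD+AAAAAAAAAH4AAAAAAAAAPA=="/>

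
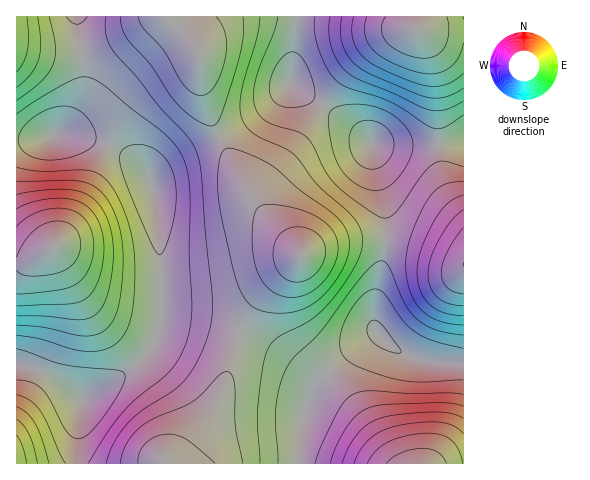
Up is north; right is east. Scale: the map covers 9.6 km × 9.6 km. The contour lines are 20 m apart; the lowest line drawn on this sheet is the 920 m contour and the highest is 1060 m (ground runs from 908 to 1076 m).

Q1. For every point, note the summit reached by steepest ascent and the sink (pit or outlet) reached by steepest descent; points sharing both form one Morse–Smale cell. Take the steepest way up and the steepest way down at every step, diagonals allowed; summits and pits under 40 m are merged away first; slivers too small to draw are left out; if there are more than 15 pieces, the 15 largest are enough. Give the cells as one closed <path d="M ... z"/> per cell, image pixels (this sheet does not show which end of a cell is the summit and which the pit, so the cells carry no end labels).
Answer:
<path d="M167 16l-90 1 8 52-1 20-11 27-17 18 26 3 29 10 22 13 13 12 5 10 4 15 6 67 0 55-6 22-7 12-15 14-51 32-5 41 0 24 97 0 23-25 21-36 21-70 12-24 10-14 40-39 0-3-40-43-13-18-37-73-9-32-3-34-9-14z"/><path d="M69 135l-16 0-21 5-16 0 0 224 20 6 17 8 27 20 4 1 49-32 15-14 7-12 6-22-1-80-6-47-8-20-13-12-22-13z"/><path d="M297 16l-129 1 22 22 9 14 3 34 9 32 37 73 13 18 40 45 17-8 23-6 23-2 21 1 1-26-13-56-1-14-25-22-47-30-10-9z"/><path d="M375 239l-34 2-33 9-4 3-43 42-20 32-18 64-14 30-12 18-22 25 122-1 7-47 10-27 11-15 15-14 38-26-4-8 0-24 12-61z"/><path d="M463 16l-165 0-8 67 10 9 47 30 27 22 51 2 38-4z"/><path d="M378 334l-18 11-20 15-15 14-11 15-10 27-7 47 166 1 1-100-37-3-17-4-18-10z"/><path d="M389 240l-4 3-11 59 0 24 4 8 14 13 18 10 17 4 36 3 1-100-52-19z"/><path d="M463 142l-38 4-53-2 2 20 11 42 1 34 26 5 37 15 15 3z"/><path d="M76 16l-60 1 1 123 15 0 25-6 11-11 11-19 5-15 1-20z"/><path d="M21 365l-5 0 0 98 60 1 2-37 4-28-29-21z"/>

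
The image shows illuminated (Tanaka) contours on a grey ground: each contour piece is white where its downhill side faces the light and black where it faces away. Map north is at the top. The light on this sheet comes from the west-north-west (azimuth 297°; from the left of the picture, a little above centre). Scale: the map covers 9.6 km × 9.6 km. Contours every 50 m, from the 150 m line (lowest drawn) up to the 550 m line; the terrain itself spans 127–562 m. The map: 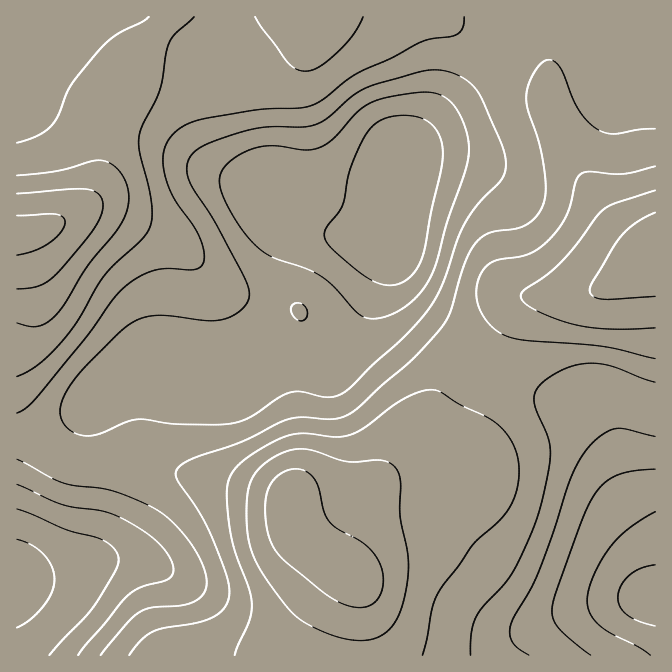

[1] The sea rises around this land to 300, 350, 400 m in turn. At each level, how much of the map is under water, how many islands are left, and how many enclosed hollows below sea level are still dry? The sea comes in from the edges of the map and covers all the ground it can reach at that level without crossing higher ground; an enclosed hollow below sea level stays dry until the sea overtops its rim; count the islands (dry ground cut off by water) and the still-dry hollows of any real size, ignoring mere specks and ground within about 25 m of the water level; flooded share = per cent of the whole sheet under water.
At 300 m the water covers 12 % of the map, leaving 0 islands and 1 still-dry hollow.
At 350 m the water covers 52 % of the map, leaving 0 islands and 0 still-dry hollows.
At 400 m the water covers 72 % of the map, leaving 0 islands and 0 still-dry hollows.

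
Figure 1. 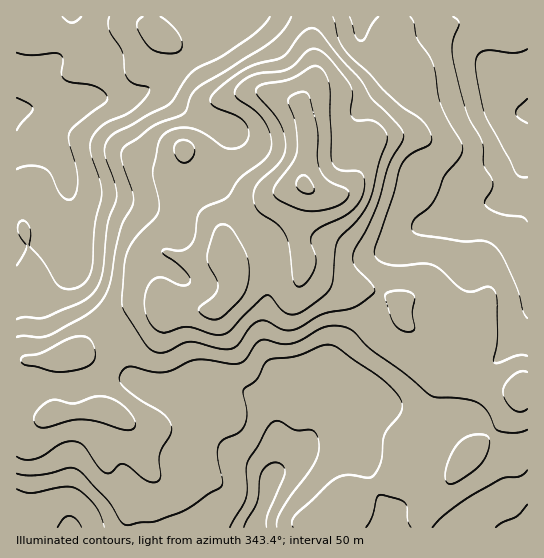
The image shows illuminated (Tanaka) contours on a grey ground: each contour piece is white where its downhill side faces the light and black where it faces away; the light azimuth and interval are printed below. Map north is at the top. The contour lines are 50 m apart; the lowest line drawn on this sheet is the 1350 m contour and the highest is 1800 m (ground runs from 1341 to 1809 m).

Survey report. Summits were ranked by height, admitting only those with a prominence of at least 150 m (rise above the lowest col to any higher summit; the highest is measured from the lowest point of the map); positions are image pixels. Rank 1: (305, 185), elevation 1809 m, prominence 468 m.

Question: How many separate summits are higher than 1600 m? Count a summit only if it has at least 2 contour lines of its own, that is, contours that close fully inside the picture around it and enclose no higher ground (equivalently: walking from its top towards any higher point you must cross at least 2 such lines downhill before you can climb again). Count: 1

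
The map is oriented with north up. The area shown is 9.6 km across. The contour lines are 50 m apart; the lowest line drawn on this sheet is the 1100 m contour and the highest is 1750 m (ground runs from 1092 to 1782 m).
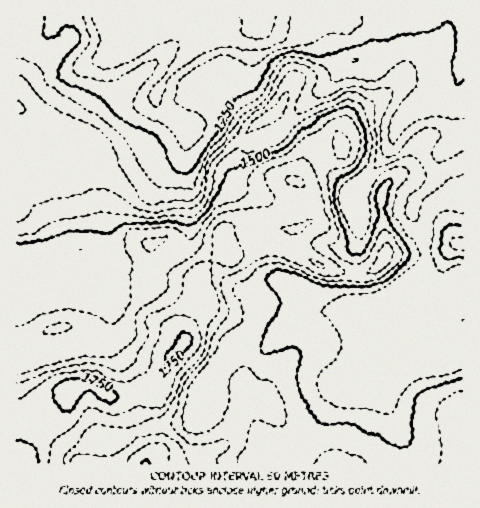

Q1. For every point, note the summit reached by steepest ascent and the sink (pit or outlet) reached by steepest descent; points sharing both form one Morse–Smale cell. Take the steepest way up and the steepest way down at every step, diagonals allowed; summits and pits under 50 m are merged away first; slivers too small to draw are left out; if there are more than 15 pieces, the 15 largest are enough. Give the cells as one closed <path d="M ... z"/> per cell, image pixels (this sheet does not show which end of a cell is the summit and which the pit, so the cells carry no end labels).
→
<path d="M355 16l-339 1 1 447 50 0 0-5 8-8 30-15 22 0 24-9 36-5 9-6 13-33 5-7 0 9-4 14 12 11 29 12 7 8 6 13 16 4-11 8-3 9 140-1-3-21-14-26-2-14 37-89 2-63-4-16-10-20 0-7 2-6 18-18 10-30 11-13 11-1 0-77-2 2-4 19-6 8-34 15-15 11-17 37-24 29-9 8-25-24-13-34-13-20 0-5 10-12 15-10 12-15 26 1 9-2 5-7 3-11 0-18-2-7-5-4z"/><path d="M463 16l-107 1 19 6 6 6 1 23-3 11-5 7-9 2-26-1-10 13-17 12-10 12 0 5 13 20 13 34 22 23 4 1 5-4 27-33 14-32 7-9 25-14 20-8 5-6 7-24z"/><path d="M425 263l-1 50-37 89 0 7 16 33 3 22 57 0 1-131-6-1-9-6-22-53z"/><path d="M214 376l-5 7-13 33-4 4-16 4-30 4-19 8-22 0-30 15-8 8 0 4 198 1 4-9 11-8-16-4-6-13-7-8-29-12-12-11 4-14z"/><path d="M463 140l-10 0-11 13-10 30-18 18-2 6 0 7 12 28 2 24 4 10 8 5 14-5 12 0z"/><path d="M426 267l1 6 22 53 9 6 5 0 1-55-12-1-14 5-8-5z"/>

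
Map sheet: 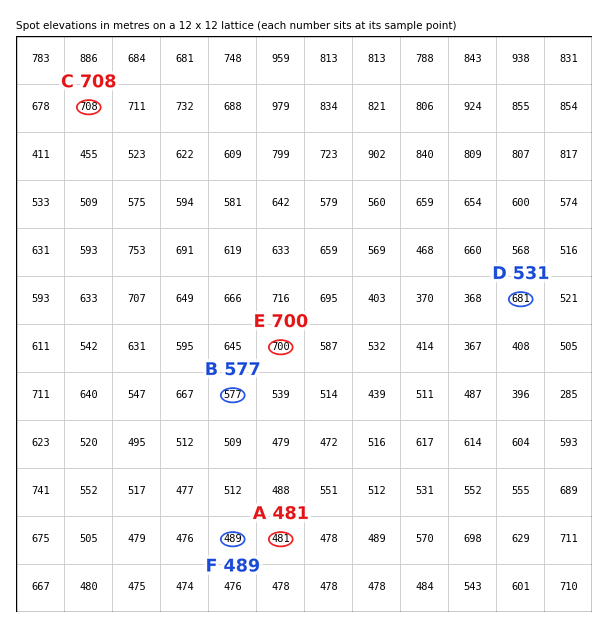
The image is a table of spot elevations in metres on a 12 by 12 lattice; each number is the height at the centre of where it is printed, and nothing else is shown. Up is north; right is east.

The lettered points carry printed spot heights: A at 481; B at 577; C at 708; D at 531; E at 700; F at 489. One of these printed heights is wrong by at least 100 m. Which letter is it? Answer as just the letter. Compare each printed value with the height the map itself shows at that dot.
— D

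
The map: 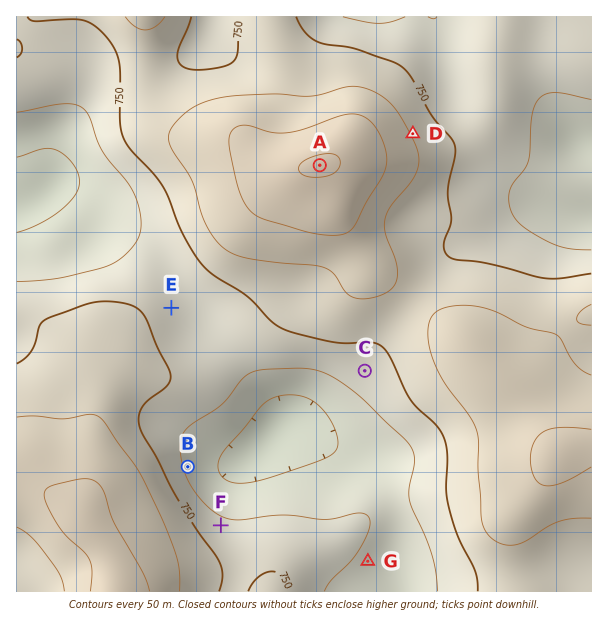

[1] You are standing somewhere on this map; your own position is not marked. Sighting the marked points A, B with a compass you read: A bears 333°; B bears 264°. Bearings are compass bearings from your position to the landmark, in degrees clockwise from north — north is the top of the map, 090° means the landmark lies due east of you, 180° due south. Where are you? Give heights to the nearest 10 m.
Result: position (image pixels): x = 459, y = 438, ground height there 770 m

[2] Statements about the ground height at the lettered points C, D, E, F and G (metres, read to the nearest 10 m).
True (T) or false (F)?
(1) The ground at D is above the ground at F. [T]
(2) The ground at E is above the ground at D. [F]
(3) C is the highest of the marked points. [F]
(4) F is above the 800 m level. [F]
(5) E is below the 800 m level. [T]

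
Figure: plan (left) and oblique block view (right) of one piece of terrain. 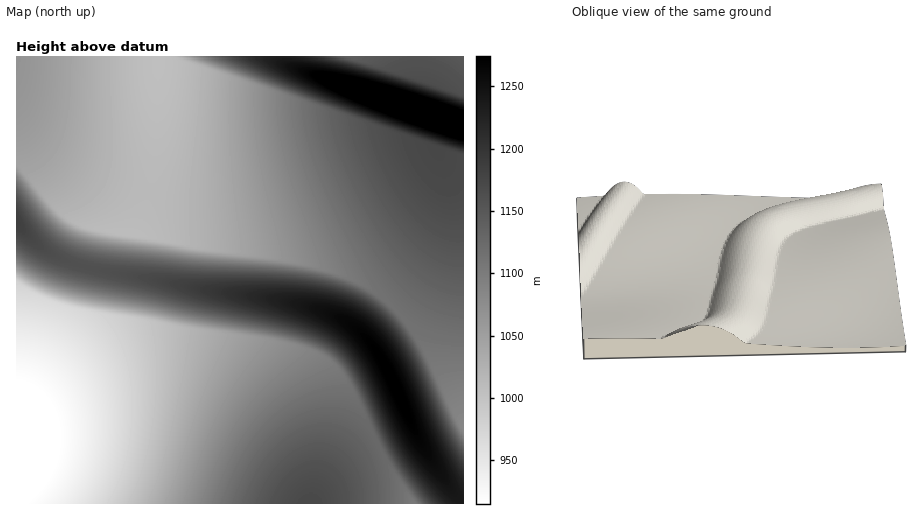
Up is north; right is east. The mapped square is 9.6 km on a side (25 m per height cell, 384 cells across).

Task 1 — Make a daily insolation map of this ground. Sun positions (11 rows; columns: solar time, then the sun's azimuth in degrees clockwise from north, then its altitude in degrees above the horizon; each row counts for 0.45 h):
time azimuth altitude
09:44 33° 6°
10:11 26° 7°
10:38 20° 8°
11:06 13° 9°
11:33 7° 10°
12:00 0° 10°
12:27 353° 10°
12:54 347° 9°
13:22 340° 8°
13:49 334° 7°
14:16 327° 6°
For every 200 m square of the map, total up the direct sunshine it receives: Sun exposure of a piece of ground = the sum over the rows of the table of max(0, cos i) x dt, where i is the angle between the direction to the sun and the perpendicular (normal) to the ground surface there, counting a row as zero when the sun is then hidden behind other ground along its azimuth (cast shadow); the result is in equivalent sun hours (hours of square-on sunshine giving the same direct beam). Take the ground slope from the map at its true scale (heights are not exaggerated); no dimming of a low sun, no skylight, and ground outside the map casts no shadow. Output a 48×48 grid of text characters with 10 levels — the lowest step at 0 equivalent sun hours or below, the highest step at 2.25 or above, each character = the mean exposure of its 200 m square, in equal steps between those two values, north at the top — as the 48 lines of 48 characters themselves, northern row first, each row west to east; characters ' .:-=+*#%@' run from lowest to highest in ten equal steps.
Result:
----------------:.       .:-=+*#%@@@#=----------
------------------:         .:-=+*#%@@@*=-------
------------------::.          .:-=+*#%@@@*=----
------------------::::.           .:-=+*#%@@@*=-
-------------------:::::..           .:-=+*#%@@@
::-----------------::::::::..           .:-=+*#%
:::-----------------::::::::::.            .:-=+
::::-----------------:::::::::::..            .:
:::::------------------::::::::::::..           
::::::------------------::::::::::::::..        
:::::::-------------------:::::::::::::::..     
-:::::::------------------::::::::::::::::::..  
+::::::::----------------:::::::::::::::::::::::
*=:::::::----------------:::::::::::::::::::::--
+*=:::::::---------------:::::::::::::::::::::::
+**-:::::::--------------:::::::::::::::::::::::
=+**-:::::::-------------:::::::::::::::::::::::
-=+*#=:::::::-------------::::::::::::::::::::::
:-=+#%#+=--::-------------::::::::::::::::::::::
.:-=+*#%%%%#*+=------------:::::::::::::::::::::
 .:-=+**##%%%@@@%#*+=-------::::::::::::::::::::
  .:--=++***####%%%@@@%##*+=--::::::::::::::::::
    .::--===+++***###%%%%@@@@%#+=-::::::::::::::
       ..:::---==+++****####%%%%%%+-::::::::::::
           ...:::---===++++***###%%%*-::::::::::
                 ..::::----===++**##%#+:::::::::
.                     ....:::---=++**##+-:::::::
...                          ..::-==+**#+:::::::
.....                           ..:-==+**=::::::
::......                          .::-=+**-:::::
::::::::::::.......                .::-=+*+-::::
:::::::::::::::::::::::::...        .:-==++=::::
::::::::::::::::::--------:::::.    ..:-==++-:::
::::::::::::::-----------------:::.  .::-=++=:::
::::::::::::---------------------::. ..:-==++-::
:::::::::::-----------------------::...::-==+=::
::::::::::-------------------------:....:--=++-:
:::::::::---------------------------:...:--==+-:
::::::------------------------------::..::-==++:
::-----------------------------------:...:--=++=
-------------------------------------:....:-==++
--------------------------------------:...::-=+*
--------------------------------------:. ..:-==+
--------------------------------------::  ..:-=+
---------------------------------------:.  .::-=
---------------------------------------::   .:-=
---------------------------------------::.  ..:-
---------------------------------------:::.  .::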